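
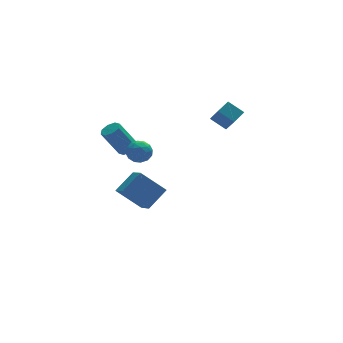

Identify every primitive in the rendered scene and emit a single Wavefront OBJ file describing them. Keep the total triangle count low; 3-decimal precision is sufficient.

v 2.534 1.472 2.29
v 2.574 0.293 3.515
v 1.823 2.093 2.912
v 1.863 0.915 4.136
v 3.257 1.905 2.684
v 3.297 0.727 3.908
v 2.546 2.527 3.305
v 2.586 1.348 4.53
v -2.97 2.968 -2.563
v -1.765 3.516 -1.612
v -2.975 4.409 -3.387
v -1.77 4.957 -2.436
v -1.67 2.263 -3.804
v -0.465 2.811 -2.853
v -1.675 3.704 -4.628
v -0.47 4.252 -3.677
v -3.999 -1.386 3.662
v -3.361 -1.012 3.5
v -3.439 -2.448 3.42
v -2.801 -2.074 3.258
v -3.053 -2.1 3.971
v -3.4 -1.444 4.121
v -3.4 -2.016 2.799
v -3.747 -1.36 2.949
v -2.991 -1.402 2.967
v -2.777 -1.454 3.691
v -4.023 -2.006 3.229
v -3.809 -2.058 3.953
v -3.729 -1.106 3.602
v -3.071 -2.354 3.318
v -3.219 -2.37 3.737
v -2.844 -2.15 3.641
v -3.752 -1.36 3.967
v -3.377 -1.14 3.872
v -3.196 -1.779 4.149
v -3.423 -2.32 3.048
v -3.048 -2.1 2.953
v -3.956 -1.31 3.279
v -3.581 -1.09 3.183
v -3.604 -1.681 2.771
v -3.137 -1.115 3.194
v -2.807 -1.739 3.051
v -3.16 -1.705 2.782
v -3.364 -1.319 2.87
v -3.011 -1.146 3.619
v -2.681 -1.77 3.477
v -2.83 -1.785 3.896
v -3.033 -1.399 3.984
v -2.793 -1.374 3.306
v -4.119 -1.69 3.443
v -3.789 -2.314 3.301
v -3.767 -2.061 2.936
v -3.97 -1.675 3.024
v -3.993 -1.721 3.869
v -3.663 -2.345 3.726
v -3.436 -2.141 4.05
v -3.64 -1.755 4.138
v -4.007 -2.086 3.614
v -2.373 3.787 0.347
v -1.831 3.784 0.667
v -2.804 3.951 2.314
v -3.347 3.953 1.993
v -1.969 4.229 0.541
v -2.942 4.396 2.188
v -2.344 4.414 0.301
v -3.317 4.581 1.947
v -2.736 4.232 0.087
v -3.709 4.399 1.734
v -2.916 3.789 0.026
v -3.889 3.956 1.673
v -2.778 3.344 0.152
v -3.751 3.511 1.799
v -2.403 3.159 0.393
v -3.376 3.326 2.039
v -2.011 3.341 0.606
v -2.984 3.508 2.253
f 2 4 1
f 5 2 1
f 1 4 3
f 3 5 1
f 2 8 4
f 6 2 5
f 6 8 2
f 4 8 3
f 7 5 3
f 3 8 7
f 7 6 5
f 8 6 7
f 10 12 9
f 13 10 9
f 9 12 11
f 11 13 9
f 10 16 12
f 14 10 13
f 14 16 10
f 12 16 11
f 15 13 11
f 11 16 15
f 15 14 13
f 16 14 15
f 17 54 33
f 54 28 57
f 33 57 22
f 54 57 33
f 17 33 29
f 33 22 34
f 29 34 18
f 33 34 29
f 17 29 38
f 29 18 39
f 38 39 24
f 29 39 38
f 17 38 50
f 38 24 53
f 50 53 27
f 38 53 50
f 17 50 54
f 50 27 58
f 54 58 28
f 50 58 54
f 18 34 45
f 34 22 48
f 45 48 26
f 34 48 45
f 22 57 35
f 57 28 56
f 35 56 21
f 57 56 35
f 28 58 55
f 58 27 51
f 55 51 19
f 58 51 55
f 27 53 52
f 53 24 40
f 52 40 23
f 53 40 52
f 24 39 44
f 39 18 41
f 44 41 25
f 39 41 44
f 20 46 32
f 46 26 47
f 32 47 21
f 46 47 32
f 20 32 30
f 32 21 31
f 30 31 19
f 32 31 30
f 20 30 37
f 30 19 36
f 37 36 23
f 30 36 37
f 20 37 42
f 37 23 43
f 42 43 25
f 37 43 42
f 20 42 46
f 42 25 49
f 46 49 26
f 42 49 46
f 21 47 35
f 47 26 48
f 35 48 22
f 47 48 35
f 19 31 55
f 31 21 56
f 55 56 28
f 31 56 55
f 23 36 52
f 36 19 51
f 52 51 27
f 36 51 52
f 25 43 44
f 43 23 40
f 44 40 24
f 43 40 44
f 26 49 45
f 49 25 41
f 45 41 18
f 49 41 45
f 60 59 63
f 60 63 61
f 61 63 64
f 61 64 62
f 63 59 65
f 63 65 64
f 64 65 66
f 64 66 62
f 65 59 67
f 65 67 66
f 66 67 68
f 66 68 62
f 67 59 69
f 67 69 68
f 68 69 70
f 68 70 62
f 69 59 71
f 69 71 70
f 70 71 72
f 70 72 62
f 71 59 73
f 71 73 72
f 72 73 74
f 72 74 62
f 73 59 75
f 73 75 74
f 74 75 76
f 74 76 62
f 75 59 60
f 75 60 76
f 76 60 61
f 76 61 62



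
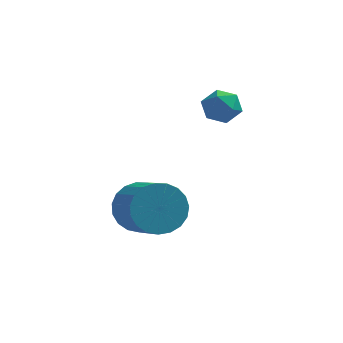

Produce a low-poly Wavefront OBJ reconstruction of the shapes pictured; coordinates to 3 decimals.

v -4.135 -2.767 -2.722
v -3.457 -2.803 -3.483
v -2.707 -3.989 -2.759
v -3.385 -3.953 -1.998
v -3.276 -2.526 -3.217
v -2.526 -3.713 -2.492
v -3.244 -2.291 -2.866
v -2.494 -3.478 -2.141
v -3.366 -2.138 -2.489
v -2.616 -3.325 -1.764
v -3.621 -2.094 -2.153
v -2.871 -3.281 -1.428
v -3.965 -2.166 -1.915
v -3.215 -3.353 -1.191
v -4.338 -2.342 -1.817
v -3.588 -3.529 -1.093
v -4.676 -2.592 -1.876
v -3.926 -3.778 -1.151
v -4.921 -2.871 -2.08
v -4.171 -4.058 -1.356
v -5.029 -3.133 -2.396
v -4.279 -4.32 -1.672
v -4.983 -3.331 -2.768
v -4.233 -4.518 -2.044
v -4.791 -3.431 -3.133
v -4.041 -4.618 -2.408
v -4.485 -3.417 -3.426
v -3.735 -4.604 -2.701
v -4.118 -3.29 -3.597
v -3.368 -4.477 -2.873
v -3.754 -3.073 -3.618
v -3.005 -4.26 -2.893
v -2.093 -0.447 0.994
v -1.376 -0.359 1.183
v -1.984 -1.641 1.137
v -1.267 -1.553 1.326
v -1.806 -1.315 1.784
v -1.873 -0.576 1.696
v -1.487 -1.424 0.624
v -1.554 -0.685 0.536
v -1.001 -0.963 0.955
v -1.199 -0.895 1.671
v -2.161 -1.105 0.649
v -2.359 -1.037 1.365
f 2 1 5
f 2 5 3
f 3 5 6
f 3 6 4
f 5 1 7
f 5 7 6
f 6 7 8
f 6 8 4
f 7 1 9
f 7 9 8
f 8 9 10
f 8 10 4
f 9 1 11
f 9 11 10
f 10 11 12
f 10 12 4
f 11 1 13
f 11 13 12
f 12 13 14
f 12 14 4
f 13 1 15
f 13 15 14
f 14 15 16
f 14 16 4
f 15 1 17
f 15 17 16
f 16 17 18
f 16 18 4
f 17 1 19
f 17 19 18
f 18 19 20
f 18 20 4
f 19 1 21
f 19 21 20
f 20 21 22
f 20 22 4
f 21 1 23
f 21 23 22
f 22 23 24
f 22 24 4
f 23 1 25
f 23 25 24
f 24 25 26
f 24 26 4
f 25 1 27
f 25 27 26
f 26 27 28
f 26 28 4
f 27 1 29
f 27 29 28
f 28 29 30
f 28 30 4
f 29 1 31
f 29 31 30
f 30 31 32
f 30 32 4
f 31 1 2
f 31 2 32
f 32 2 3
f 32 3 4
f 33 44 38
f 33 38 34
f 33 34 40
f 33 40 43
f 33 43 44
f 34 38 42
f 38 44 37
f 44 43 35
f 43 40 39
f 40 34 41
f 36 42 37
f 36 37 35
f 36 35 39
f 36 39 41
f 36 41 42
f 37 42 38
f 35 37 44
f 39 35 43
f 41 39 40
f 42 41 34



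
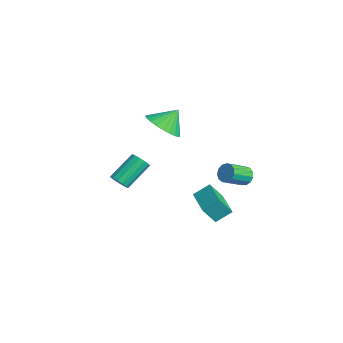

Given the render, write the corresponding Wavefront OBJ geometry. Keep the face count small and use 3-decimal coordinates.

v 0.184 0.184 1.986
v 1.249 0.138 2.079
v 0.136 1.036 2.954
v 1.204 0.449 1.804
v 1.005 0.719 1.556
v 0.68 0.908 1.374
v 0.28 0.987 1.285
v -0.135 0.943 1.303
v -0.501 0.784 1.424
v -0.763 0.534 1.632
v -0.881 0.23 1.893
v -0.837 -0.081 2.169
v -0.637 -0.351 2.416
v -0.312 -0.54 2.598
v 0.088 -0.618 2.687
v 0.503 -0.575 2.67
v 0.869 -0.416 2.548
v 1.131 -0.165 2.34
v 2.347 1.636 -2.859
v 2.27 0.984 -1.914
v 2.441 2.476 -2.271
v 2.364 1.825 -1.327
v 4.116 1.435 -2.853
v 4.039 0.784 -1.909
v 4.21 2.276 -2.266
v 4.133 1.624 -1.321
v 1.632 4.005 -1.671
v 2.147 4.239 -1.5
v 2.442 3.088 -0.818
v 1.928 2.855 -0.989
v 1.925 4.32 -1.267
v 2.22 3.17 -0.584
v 1.61 4.302 -1.162
v 1.905 3.151 -0.479
v 1.302 4.189 -1.219
v 1.597 3.039 -0.536
v 1.099 4.018 -1.419
v 1.394 2.868 -0.736
v 1.066 3.843 -1.7
v 1.361 2.693 -1.017
v 1.212 3.719 -1.971
v 1.507 2.569 -1.288
v 1.492 3.687 -2.148
v 1.787 2.536 -1.465
v 1.817 3.755 -2.173
v 2.112 2.604 -1.49
v 2.083 3.902 -2.039
v 2.378 2.752 -1.356
v 2.206 4.083 -1.788
v 2.501 2.932 -1.105
v 4.204 -3.505 1.248
v 4.706 -3.491 1.444
v 4.279 -2.24 2.448
v 3.776 -2.255 2.252
v 4.702 -3.302 1.206
v 4.275 -2.051 2.21
v 4.539 -3.177 0.981
v 4.112 -1.926 1.986
v 4.27 -3.156 0.841
v 3.843 -1.905 1.846
v 3.98 -3.247 0.83
v 3.553 -1.996 1.834
v 3.76 -3.419 0.952
v 3.333 -2.168 1.956
v 3.682 -3.619 1.167
v 3.255 -2.368 2.172
v 3.769 -3.783 1.408
v 3.342 -2.532 2.413
v 3.994 -3.859 1.599
v 3.567 -2.608 2.603
v 4.286 -3.822 1.677
v 3.859 -2.571 2.682
v 4.551 -3.685 1.62
v 4.124 -2.434 2.624
f 2 1 4
f 2 4 3
f 4 1 5
f 4 5 3
f 5 1 6
f 5 6 3
f 6 1 7
f 6 7 3
f 7 1 8
f 7 8 3
f 8 1 9
f 8 9 3
f 9 1 10
f 9 10 3
f 10 1 11
f 10 11 3
f 11 1 12
f 11 12 3
f 12 1 13
f 12 13 3
f 13 1 14
f 13 14 3
f 14 1 15
f 14 15 3
f 15 1 16
f 15 16 3
f 16 1 17
f 16 17 3
f 17 1 18
f 17 18 3
f 18 1 2
f 18 2 3
f 20 22 19
f 23 20 19
f 19 22 21
f 21 23 19
f 20 26 22
f 24 20 23
f 24 26 20
f 22 26 21
f 25 23 21
f 21 26 25
f 25 24 23
f 26 24 25
f 28 27 31
f 28 31 29
f 29 31 32
f 29 32 30
f 31 27 33
f 31 33 32
f 32 33 34
f 32 34 30
f 33 27 35
f 33 35 34
f 34 35 36
f 34 36 30
f 35 27 37
f 35 37 36
f 36 37 38
f 36 38 30
f 37 27 39
f 37 39 38
f 38 39 40
f 38 40 30
f 39 27 41
f 39 41 40
f 40 41 42
f 40 42 30
f 41 27 43
f 41 43 42
f 42 43 44
f 42 44 30
f 43 27 45
f 43 45 44
f 44 45 46
f 44 46 30
f 45 27 47
f 45 47 46
f 46 47 48
f 46 48 30
f 47 27 49
f 47 49 48
f 48 49 50
f 48 50 30
f 49 27 28
f 49 28 50
f 50 28 29
f 50 29 30
f 52 51 55
f 52 55 53
f 53 55 56
f 53 56 54
f 55 51 57
f 55 57 56
f 56 57 58
f 56 58 54
f 57 51 59
f 57 59 58
f 58 59 60
f 58 60 54
f 59 51 61
f 59 61 60
f 60 61 62
f 60 62 54
f 61 51 63
f 61 63 62
f 62 63 64
f 62 64 54
f 63 51 65
f 63 65 64
f 64 65 66
f 64 66 54
f 65 51 67
f 65 67 66
f 66 67 68
f 66 68 54
f 67 51 69
f 67 69 68
f 68 69 70
f 68 70 54
f 69 51 71
f 69 71 70
f 70 71 72
f 70 72 54
f 71 51 73
f 71 73 72
f 72 73 74
f 72 74 54
f 73 51 52
f 73 52 74
f 74 52 53
f 74 53 54



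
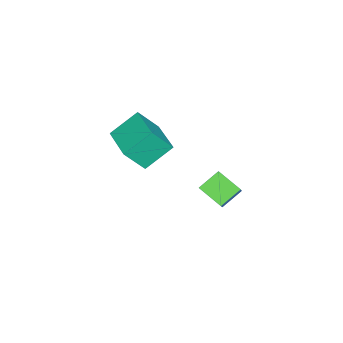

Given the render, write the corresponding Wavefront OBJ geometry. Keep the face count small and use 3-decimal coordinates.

v 2.838 -1.774 0.492
v 3.36 -2.441 1.542
v 1.989 -0.954 1.434
v 2.511 -1.622 2.485
v 4.169 -0.538 0.615
v 4.691 -1.206 1.666
v 3.32 0.281 1.558
v 3.842 -0.386 2.608
v 0.236 0.132 -3.488
v -0.563 0.656 -2.866
v 0.467 1.209 -4.1
v -0.332 1.733 -3.478
v 1.312 0.507 -2.422
v 0.513 1.031 -1.8
v 1.543 1.584 -3.034
v 0.744 2.108 -2.412
f 2 4 1
f 5 2 1
f 1 4 3
f 3 5 1
f 2 8 4
f 6 2 5
f 6 8 2
f 4 8 3
f 7 5 3
f 3 8 7
f 7 6 5
f 8 6 7
f 10 12 9
f 13 10 9
f 9 12 11
f 11 13 9
f 10 16 12
f 14 10 13
f 14 16 10
f 12 16 11
f 15 13 11
f 11 16 15
f 15 14 13
f 16 14 15



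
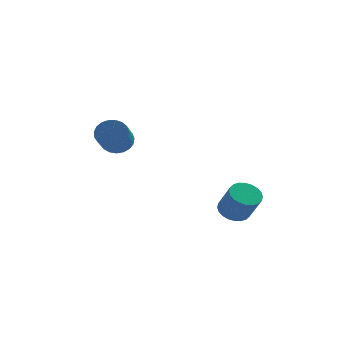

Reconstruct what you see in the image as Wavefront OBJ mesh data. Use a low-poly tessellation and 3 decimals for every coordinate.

v -3.454 2.563 1.24
v -2.922 2.915 1.862
v -3.135 1.329 2.941
v -3.666 0.977 2.32
v -3.256 3.033 1.97
v -3.469 1.447 3.049
v -3.624 3.07 1.952
v -3.837 1.484 3.031
v -3.962 3.019 1.81
v -4.175 1.434 2.89
v -4.213 2.89 1.571
v -4.425 1.304 2.65
v -4.332 2.704 1.274
v -4.545 1.118 2.353
v -4.299 2.493 0.971
v -4.512 0.907 2.051
v -4.12 2.295 0.715
v -4.333 0.709 1.794
v -3.826 2.143 0.55
v -4.039 0.557 1.629
v -3.468 2.063 0.504
v -3.68 0.478 1.583
v -3.107 2.07 0.585
v -3.319 0.485 1.665
v -2.806 2.163 0.78
v -3.018 0.577 1.859
v -2.617 2.324 1.054
v -2.829 0.738 2.134
v -2.573 2.527 1.361
v -2.785 0.941 2.44
v -2.681 2.736 1.646
v -2.893 1.15 2.726
v 2.282 -3.614 -0.985
v 2.852 -4.037 -1.434
v 3.388 -4.79 -0.044
v 2.818 -4.366 0.405
v 3.021 -3.768 -1.354
v 3.557 -4.521 0.037
v 3.077 -3.475 -1.217
v 3.614 -4.228 0.173
v 3.012 -3.204 -1.046
v 3.549 -3.957 0.345
v 2.837 -2.995 -0.865
v 3.373 -3.748 0.526
v 2.576 -2.88 -0.702
v 3.113 -3.633 0.689
v 2.271 -2.877 -0.582
v 2.808 -3.629 0.808
v 1.968 -2.986 -0.524
v 2.504 -3.738 0.866
v 1.712 -3.19 -0.536
v 2.248 -3.943 0.854
v 1.543 -3.459 -0.617
v 2.079 -4.212 0.774
v 1.486 -3.752 -0.753
v 2.023 -4.505 0.637
v 1.551 -4.023 -0.925
v 2.088 -4.776 0.466
v 1.727 -4.232 -1.106
v 2.263 -4.985 0.285
v 1.987 -4.347 -1.269
v 2.524 -5.1 0.122
v 2.292 -4.351 -1.388
v 2.829 -5.103 0.002
v 2.596 -4.242 -1.446
v 3.132 -4.994 -0.056
f 2 1 5
f 2 5 3
f 3 5 6
f 3 6 4
f 5 1 7
f 5 7 6
f 6 7 8
f 6 8 4
f 7 1 9
f 7 9 8
f 8 9 10
f 8 10 4
f 9 1 11
f 9 11 10
f 10 11 12
f 10 12 4
f 11 1 13
f 11 13 12
f 12 13 14
f 12 14 4
f 13 1 15
f 13 15 14
f 14 15 16
f 14 16 4
f 15 1 17
f 15 17 16
f 16 17 18
f 16 18 4
f 17 1 19
f 17 19 18
f 18 19 20
f 18 20 4
f 19 1 21
f 19 21 20
f 20 21 22
f 20 22 4
f 21 1 23
f 21 23 22
f 22 23 24
f 22 24 4
f 23 1 25
f 23 25 24
f 24 25 26
f 24 26 4
f 25 1 27
f 25 27 26
f 26 27 28
f 26 28 4
f 27 1 29
f 27 29 28
f 28 29 30
f 28 30 4
f 29 1 31
f 29 31 30
f 30 31 32
f 30 32 4
f 31 1 2
f 31 2 32
f 32 2 3
f 32 3 4
f 34 33 37
f 34 37 35
f 35 37 38
f 35 38 36
f 37 33 39
f 37 39 38
f 38 39 40
f 38 40 36
f 39 33 41
f 39 41 40
f 40 41 42
f 40 42 36
f 41 33 43
f 41 43 42
f 42 43 44
f 42 44 36
f 43 33 45
f 43 45 44
f 44 45 46
f 44 46 36
f 45 33 47
f 45 47 46
f 46 47 48
f 46 48 36
f 47 33 49
f 47 49 48
f 48 49 50
f 48 50 36
f 49 33 51
f 49 51 50
f 50 51 52
f 50 52 36
f 51 33 53
f 51 53 52
f 52 53 54
f 52 54 36
f 53 33 55
f 53 55 54
f 54 55 56
f 54 56 36
f 55 33 57
f 55 57 56
f 56 57 58
f 56 58 36
f 57 33 59
f 57 59 58
f 58 59 60
f 58 60 36
f 59 33 61
f 59 61 60
f 60 61 62
f 60 62 36
f 61 33 63
f 61 63 62
f 62 63 64
f 62 64 36
f 63 33 65
f 63 65 64
f 64 65 66
f 64 66 36
f 65 33 34
f 65 34 66
f 66 34 35
f 66 35 36



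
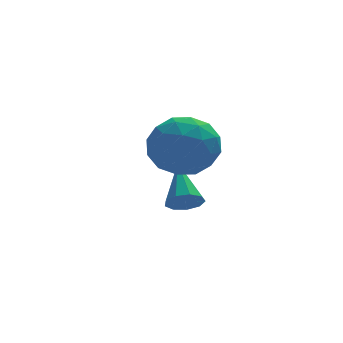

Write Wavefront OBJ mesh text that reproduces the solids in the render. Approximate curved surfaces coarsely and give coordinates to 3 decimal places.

v 3.599 0.344 -4.399
v 4.227 0.298 -4.387
v 3.681 1.736 -3.341
v 4.105 0.553 -4.712
v 3.746 0.71 -4.891
v 3.318 0.696 -4.84
v 3.022 0.518 -4.583
v 2.996 0.258 -4.24
v 3.252 0.039 -3.971
v 3.671 -0.037 -3.903
v 4.056 0.065 -4.067
v 2.005 -1.963 -1.303
v 2.426 -1.28 -0.485
v 3.694 -2.68 -1.575
v 4.115 -1.997 -0.757
v 3.407 -2.854 -0.479
v 2.364 -2.411 -0.311
v 3.756 -1.549 -1.749
v 2.713 -1.106 -1.581
v 3.509 -1.024 -0.76
v 3.293 -1.831 0.024
v 2.827 -2.129 -2.084
v 2.611 -2.936 -1.3
v 2.067 -1.559 -0.87
v 4.053 -2.401 -1.19
v 3.637 -2.905 -1.027
v 3.884 -2.504 -0.546
v 2.03 -2.224 -0.768
v 2.278 -1.822 -0.287
v 2.855 -2.747 -0.284
v 3.842 -2.138 -1.773
v 4.09 -1.736 -1.292
v 2.236 -1.456 -1.514
v 2.483 -1.055 -1.033
v 3.265 -1.213 -1.776
v 2.951 -1.007 -0.551
v 3.944 -1.428 -0.711
v 3.733 -1.164 -1.294
v 3.12 -0.904 -1.195
v 2.825 -1.481 -0.09
v 3.817 -1.902 -0.25
v 3.401 -2.406 -0.087
v 2.788 -2.146 0.012
v 3.461 -1.33 -0.252
v 2.303 -2.058 -1.81
v 3.295 -2.479 -1.97
v 3.332 -1.814 -2.072
v 2.719 -1.554 -1.973
v 2.176 -2.532 -1.349
v 3.169 -2.953 -1.509
v 3 -3.056 -0.865
v 2.387 -2.796 -0.766
v 2.659 -2.63 -1.808
f 2 1 4
f 2 4 3
f 4 1 5
f 4 5 3
f 5 1 6
f 5 6 3
f 6 1 7
f 6 7 3
f 7 1 8
f 7 8 3
f 8 1 9
f 8 9 3
f 9 1 10
f 9 10 3
f 10 1 11
f 10 11 3
f 11 1 2
f 11 2 3
f 12 49 28
f 49 23 52
f 28 52 17
f 49 52 28
f 12 28 24
f 28 17 29
f 24 29 13
f 28 29 24
f 12 24 33
f 24 13 34
f 33 34 19
f 24 34 33
f 12 33 45
f 33 19 48
f 45 48 22
f 33 48 45
f 12 45 49
f 45 22 53
f 49 53 23
f 45 53 49
f 13 29 40
f 29 17 43
f 40 43 21
f 29 43 40
f 17 52 30
f 52 23 51
f 30 51 16
f 52 51 30
f 23 53 50
f 53 22 46
f 50 46 14
f 53 46 50
f 22 48 47
f 48 19 35
f 47 35 18
f 48 35 47
f 19 34 39
f 34 13 36
f 39 36 20
f 34 36 39
f 15 41 27
f 41 21 42
f 27 42 16
f 41 42 27
f 15 27 25
f 27 16 26
f 25 26 14
f 27 26 25
f 15 25 32
f 25 14 31
f 32 31 18
f 25 31 32
f 15 32 37
f 32 18 38
f 37 38 20
f 32 38 37
f 15 37 41
f 37 20 44
f 41 44 21
f 37 44 41
f 16 42 30
f 42 21 43
f 30 43 17
f 42 43 30
f 14 26 50
f 26 16 51
f 50 51 23
f 26 51 50
f 18 31 47
f 31 14 46
f 47 46 22
f 31 46 47
f 20 38 39
f 38 18 35
f 39 35 19
f 38 35 39
f 21 44 40
f 44 20 36
f 40 36 13
f 44 36 40



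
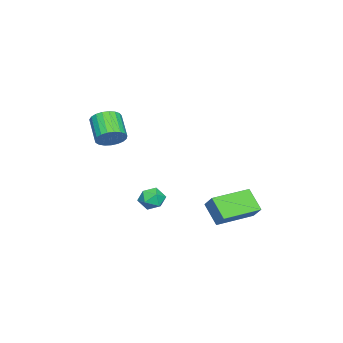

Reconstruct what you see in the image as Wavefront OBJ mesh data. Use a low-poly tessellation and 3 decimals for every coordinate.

v -2.446 -2.631 -1.828
v -2 -2.353 -2.344
v -1.5 -3.047 -1.236
v -1.054 -2.769 -1.752
v -1.424 -2.318 -1.302
v -2.008 -2.061 -1.668
v -1.492 -3.339 -1.912
v -2.076 -3.082 -2.278
v -1.411 -2.79 -2.395
v -1.368 -2.16 -2.019
v -2.132 -3.24 -1.561
v -2.089 -2.61 -1.185
v 0.968 -3.564 3.088
v 1.462 -3.513 3.663
v 0.526 -4.205 4.528
v 0.032 -4.256 3.952
v 1.295 -3.246 3.696
v 0.359 -3.939 4.56
v 1.071 -3.035 3.624
v 0.136 -3.727 4.488
v 0.83 -2.915 3.459
v -0.106 -3.607 4.323
v 0.613 -2.907 3.229
v -0.323 -3.599 4.094
v 0.457 -3.013 2.976
v -0.479 -3.705 3.84
v 0.389 -3.214 2.741
v -0.547 -3.906 3.606
v 0.421 -3.475 2.567
v -0.514 -4.168 3.432
v 0.548 -3.752 2.483
v -0.387 -4.445 3.347
v 0.748 -3.996 2.503
v -0.188 -4.689 3.367
v 0.985 -4.166 2.624
v 0.05 -4.858 3.489
v 1.22 -4.231 2.826
v 0.284 -4.924 3.69
v 1.411 -4.181 3.073
v 0.475 -4.874 3.937
v 1.525 -4.024 3.322
v 0.589 -4.717 4.187
v 1.543 -3.788 3.531
v 0.607 -4.48 4.395
v -2.424 0.342 -3.321
v -2.981 -0.479 -2.32
v -4.096 1.622 -3.203
v -4.654 0.801 -2.202
v -1.946 0.899 -2.598
v -2.504 0.078 -1.597
v -3.619 2.179 -2.48
v -4.176 1.358 -1.479
f 1 12 6
f 1 6 2
f 1 2 8
f 1 8 11
f 1 11 12
f 2 6 10
f 6 12 5
f 12 11 3
f 11 8 7
f 8 2 9
f 4 10 5
f 4 5 3
f 4 3 7
f 4 7 9
f 4 9 10
f 5 10 6
f 3 5 12
f 7 3 11
f 9 7 8
f 10 9 2
f 14 13 17
f 14 17 15
f 15 17 18
f 15 18 16
f 17 13 19
f 17 19 18
f 18 19 20
f 18 20 16
f 19 13 21
f 19 21 20
f 20 21 22
f 20 22 16
f 21 13 23
f 21 23 22
f 22 23 24
f 22 24 16
f 23 13 25
f 23 25 24
f 24 25 26
f 24 26 16
f 25 13 27
f 25 27 26
f 26 27 28
f 26 28 16
f 27 13 29
f 27 29 28
f 28 29 30
f 28 30 16
f 29 13 31
f 29 31 30
f 30 31 32
f 30 32 16
f 31 13 33
f 31 33 32
f 32 33 34
f 32 34 16
f 33 13 35
f 33 35 34
f 34 35 36
f 34 36 16
f 35 13 37
f 35 37 36
f 36 37 38
f 36 38 16
f 37 13 39
f 37 39 38
f 38 39 40
f 38 40 16
f 39 13 41
f 39 41 40
f 40 41 42
f 40 42 16
f 41 13 43
f 41 43 42
f 42 43 44
f 42 44 16
f 43 13 14
f 43 14 44
f 44 14 15
f 44 15 16
f 46 48 45
f 49 46 45
f 45 48 47
f 47 49 45
f 46 52 48
f 50 46 49
f 50 52 46
f 48 52 47
f 51 49 47
f 47 52 51
f 51 50 49
f 52 50 51



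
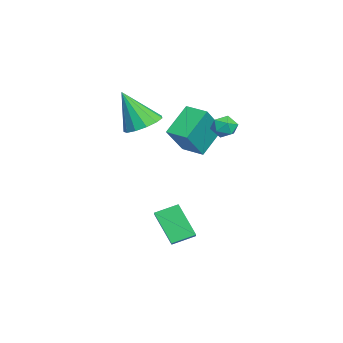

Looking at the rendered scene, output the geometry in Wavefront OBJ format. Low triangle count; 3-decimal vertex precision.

v -2.103 2.525 2.013
v -1.71 2.649 1.467
v -1.35 1.811 2.393
v -0.957 1.935 1.847
v -1.047 2.419 2.321
v -1.512 2.861 2.086
v -1.548 1.599 1.774
v -2.013 2.041 1.539
v -1.367 2.077 1.32
v -1.057 2.584 1.658
v -2.003 1.876 2.202
v -1.693 2.383 2.54
v 1.451 0.201 -4.167
v 0.732 -0.637 -2.683
v 1.118 1.23 -3.747
v 0.399 0.391 -2.263
v 2.501 0.309 -3.597
v 1.782 -0.53 -2.113
v 2.168 1.337 -3.177
v 1.449 0.499 -1.693
v -2.143 -0.433 1.265
v -3.273 0.365 2.492
v -3.332 0.186 -0.233
v -4.463 0.984 0.995
v -1.517 0.576 1.185
v -2.648 1.374 2.413
v -2.707 1.195 -0.312
v -3.837 1.993 0.915
v -3.071 -1.581 1.356
v -2.381 -2.239 1.054
v -3.169 -2.579 3.304
v -2.1 -1.811 1.288
v -2.127 -1.309 1.544
v -2.453 -0.894 1.74
v -2.976 -0.697 1.814
v -3.529 -0.781 1.743
v -3.936 -1.119 1.55
v -4.068 -1.603 1.295
v -3.884 -2.081 1.059
v -3.442 -2.4 0.918
v -2.881 -2.459 0.916
f 1 12 6
f 1 6 2
f 1 2 8
f 1 8 11
f 1 11 12
f 2 6 10
f 6 12 5
f 12 11 3
f 11 8 7
f 8 2 9
f 4 10 5
f 4 5 3
f 4 3 7
f 4 7 9
f 4 9 10
f 5 10 6
f 3 5 12
f 7 3 11
f 9 7 8
f 10 9 2
f 14 16 13
f 17 14 13
f 13 16 15
f 15 17 13
f 14 20 16
f 18 14 17
f 18 20 14
f 16 20 15
f 19 17 15
f 15 20 19
f 19 18 17
f 20 18 19
f 22 24 21
f 25 22 21
f 21 24 23
f 23 25 21
f 22 28 24
f 26 22 25
f 26 28 22
f 24 28 23
f 27 25 23
f 23 28 27
f 27 26 25
f 28 26 27
f 30 29 32
f 30 32 31
f 32 29 33
f 32 33 31
f 33 29 34
f 33 34 31
f 34 29 35
f 34 35 31
f 35 29 36
f 35 36 31
f 36 29 37
f 36 37 31
f 37 29 38
f 37 38 31
f 38 29 39
f 38 39 31
f 39 29 40
f 39 40 31
f 40 29 41
f 40 41 31
f 41 29 30
f 41 30 31



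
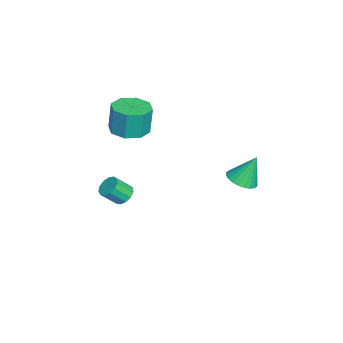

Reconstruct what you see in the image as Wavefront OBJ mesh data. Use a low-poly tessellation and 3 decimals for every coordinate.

v 1.569 3.478 0.459
v 2.424 3.685 0.47
v 1.371 4.202 2.061
v 2.289 3.966 0.326
v 2.044 4.173 0.203
v 1.727 4.274 0.118
v 1.385 4.253 0.085
v 1.072 4.115 0.109
v 0.834 3.879 0.187
v 0.708 3.583 0.305
v 0.713 3.27 0.447
v 0.849 2.989 0.591
v 1.093 2.783 0.714
v 1.411 2.682 0.799
v 1.752 2.702 0.832
v 2.065 2.841 0.808
v 2.303 3.076 0.731
v 2.429 3.373 0.612
v -0.296 -2.491 2.449
v 0.413 -3.313 2.547
v 0.346 -3.171 4.229
v -0.364 -2.349 4.131
v 0.79 -2.571 2.499
v 0.722 -2.428 4.181
v 0.53 -1.781 2.422
v 0.463 -1.639 4.104
v -0.213 -1.408 2.36
v -0.28 -1.265 4.043
v -1.006 -1.669 2.351
v -1.073 -1.527 4.033
v -1.382 -2.412 2.399
v -1.45 -2.269 4.081
v -1.123 -3.201 2.476
v -1.19 -3.059 4.158
v -0.38 -3.575 2.537
v -0.447 -3.432 4.22
v -1.653 -3.031 -3.805
v -0.997 -2.825 -3.861
v -0.671 -3.623 -2.97
v -1.327 -3.829 -2.915
v -1.162 -2.595 -3.595
v -0.835 -3.393 -2.704
v -1.482 -2.503 -3.395
v -1.156 -3.302 -2.504
v -1.857 -2.579 -3.325
v -1.531 -3.377 -2.435
v -2.167 -2.798 -3.408
v -1.841 -3.597 -2.518
v -2.314 -3.091 -3.617
v -1.988 -3.89 -2.727
v -2.251 -3.365 -3.886
v -1.925 -4.164 -2.995
v -1.998 -3.533 -4.129
v -1.672 -4.331 -3.238
v -1.636 -3.541 -4.269
v -1.309 -4.34 -3.379
v -1.279 -3.387 -4.262
v -0.952 -4.186 -3.372
v -1.041 -3.12 -4.11
v -0.714 -3.919 -3.219
f 2 1 4
f 2 4 3
f 4 1 5
f 4 5 3
f 5 1 6
f 5 6 3
f 6 1 7
f 6 7 3
f 7 1 8
f 7 8 3
f 8 1 9
f 8 9 3
f 9 1 10
f 9 10 3
f 10 1 11
f 10 11 3
f 11 1 12
f 11 12 3
f 12 1 13
f 12 13 3
f 13 1 14
f 13 14 3
f 14 1 15
f 14 15 3
f 15 1 16
f 15 16 3
f 16 1 17
f 16 17 3
f 17 1 18
f 17 18 3
f 18 1 2
f 18 2 3
f 20 19 23
f 20 23 21
f 21 23 24
f 21 24 22
f 23 19 25
f 23 25 24
f 24 25 26
f 24 26 22
f 25 19 27
f 25 27 26
f 26 27 28
f 26 28 22
f 27 19 29
f 27 29 28
f 28 29 30
f 28 30 22
f 29 19 31
f 29 31 30
f 30 31 32
f 30 32 22
f 31 19 33
f 31 33 32
f 32 33 34
f 32 34 22
f 33 19 35
f 33 35 34
f 34 35 36
f 34 36 22
f 35 19 20
f 35 20 36
f 36 20 21
f 36 21 22
f 38 37 41
f 38 41 39
f 39 41 42
f 39 42 40
f 41 37 43
f 41 43 42
f 42 43 44
f 42 44 40
f 43 37 45
f 43 45 44
f 44 45 46
f 44 46 40
f 45 37 47
f 45 47 46
f 46 47 48
f 46 48 40
f 47 37 49
f 47 49 48
f 48 49 50
f 48 50 40
f 49 37 51
f 49 51 50
f 50 51 52
f 50 52 40
f 51 37 53
f 51 53 52
f 52 53 54
f 52 54 40
f 53 37 55
f 53 55 54
f 54 55 56
f 54 56 40
f 55 37 57
f 55 57 56
f 56 57 58
f 56 58 40
f 57 37 59
f 57 59 58
f 58 59 60
f 58 60 40
f 59 37 38
f 59 38 60
f 60 38 39
f 60 39 40



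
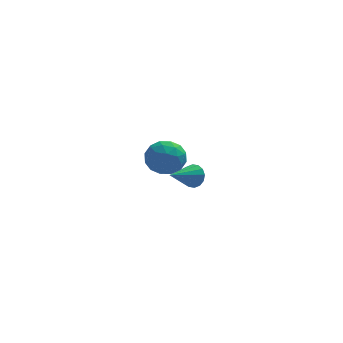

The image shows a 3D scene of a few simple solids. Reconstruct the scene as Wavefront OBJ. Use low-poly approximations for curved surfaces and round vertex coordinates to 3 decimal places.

v -4.313 -3.138 2.14
v -3.568 -2.758 1.889
v -3.932 -4.322 1.471
v -3.187 -3.942 1.22
v -3.317 -4.136 2.061
v -3.552 -3.405 2.475
v -3.948 -3.675 0.885
v -4.183 -2.944 1.299
v -3.343 -3.089 1.114
v -2.953 -3.374 1.841
v -4.547 -3.706 1.519
v -4.157 -3.991 2.246
v -3.974 -2.844 2.073
v -3.526 -4.236 1.287
v -3.602 -4.35 1.781
v -3.165 -4.127 1.634
v -3.964 -3.224 2.417
v -3.527 -3.001 2.27
v -3.379 -3.811 2.371
v -3.973 -4.079 1.09
v -3.536 -3.856 0.943
v -4.335 -2.953 1.726
v -3.898 -2.73 1.579
v -4.121 -3.269 0.989
v -3.404 -2.815 1.47
v -3.18 -3.511 1.077
v -3.627 -3.355 0.88
v -3.766 -2.925 1.123
v -3.175 -2.983 1.897
v -2.951 -3.679 1.504
v -3.027 -3.793 1.999
v -3.165 -3.363 2.242
v -3.042 -3.178 1.442
v -4.549 -3.401 1.856
v -4.325 -4.097 1.463
v -4.335 -3.717 1.118
v -4.473 -3.287 1.361
v -4.32 -3.569 2.283
v -4.096 -4.265 1.89
v -3.734 -4.155 2.237
v -3.873 -3.725 2.48
v -4.458 -3.902 1.918
v -2.324 1.912 -2.681
v -1.94 1.805 -2.205
v -3.376 0.988 -2.039
v -2.112 2.062 -2.118
v -2.34 2.278 -2.181
v -2.564 2.396 -2.378
v -2.724 2.385 -2.657
v -2.776 2.246 -2.941
v -2.707 2.018 -3.156
v -2.535 1.761 -3.244
v -2.307 1.545 -3.181
v -2.083 1.427 -2.983
v -1.924 1.438 -2.705
v -1.871 1.577 -2.42
f 1 38 17
f 38 12 41
f 17 41 6
f 38 41 17
f 1 17 13
f 17 6 18
f 13 18 2
f 17 18 13
f 1 13 22
f 13 2 23
f 22 23 8
f 13 23 22
f 1 22 34
f 22 8 37
f 34 37 11
f 22 37 34
f 1 34 38
f 34 11 42
f 38 42 12
f 34 42 38
f 2 18 29
f 18 6 32
f 29 32 10
f 18 32 29
f 6 41 19
f 41 12 40
f 19 40 5
f 41 40 19
f 12 42 39
f 42 11 35
f 39 35 3
f 42 35 39
f 11 37 36
f 37 8 24
f 36 24 7
f 37 24 36
f 8 23 28
f 23 2 25
f 28 25 9
f 23 25 28
f 4 30 16
f 30 10 31
f 16 31 5
f 30 31 16
f 4 16 14
f 16 5 15
f 14 15 3
f 16 15 14
f 4 14 21
f 14 3 20
f 21 20 7
f 14 20 21
f 4 21 26
f 21 7 27
f 26 27 9
f 21 27 26
f 4 26 30
f 26 9 33
f 30 33 10
f 26 33 30
f 5 31 19
f 31 10 32
f 19 32 6
f 31 32 19
f 3 15 39
f 15 5 40
f 39 40 12
f 15 40 39
f 7 20 36
f 20 3 35
f 36 35 11
f 20 35 36
f 9 27 28
f 27 7 24
f 28 24 8
f 27 24 28
f 10 33 29
f 33 9 25
f 29 25 2
f 33 25 29
f 44 43 46
f 44 46 45
f 46 43 47
f 46 47 45
f 47 43 48
f 47 48 45
f 48 43 49
f 48 49 45
f 49 43 50
f 49 50 45
f 50 43 51
f 50 51 45
f 51 43 52
f 51 52 45
f 52 43 53
f 52 53 45
f 53 43 54
f 53 54 45
f 54 43 55
f 54 55 45
f 55 43 56
f 55 56 45
f 56 43 44
f 56 44 45



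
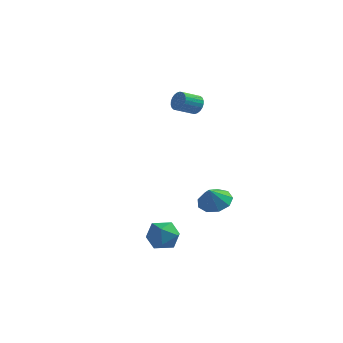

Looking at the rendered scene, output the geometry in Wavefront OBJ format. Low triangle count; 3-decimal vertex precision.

v 0.046 3.119 1.847
v 0.334 3.159 2.302
v -0.197 2.402 2.707
v -0.486 2.361 2.253
v 0.176 3.292 2.342
v -0.355 2.535 2.747
v -0.003 3.398 2.307
v -0.534 2.641 2.712
v -0.174 3.462 2.201
v -0.705 2.705 2.607
v -0.311 3.474 2.042
v -0.843 2.716 2.448
v -0.395 3.431 1.854
v -0.926 2.674 2.259
v -0.411 3.341 1.664
v -0.942 2.584 2.07
v -0.358 3.217 1.502
v -0.889 2.46 1.908
v -0.243 3.078 1.393
v -0.774 2.321 1.798
v -0.085 2.945 1.353
v -0.616 2.188 1.758
v 0.094 2.839 1.388
v -0.437 2.082 1.793
v 0.265 2.775 1.493
v -0.266 2.018 1.899
v 0.403 2.764 1.652
v -0.129 2.006 2.058
v 0.486 2.806 1.841
v -0.045 2.049 2.246
v 0.502 2.896 2.03
v -0.029 2.139 2.436
v 0.449 3.02 2.192
v -0.082 2.263 2.598
v 1.576 -2.701 -2.809
v 2.079 -3.148 -3.296
v 0.561 -2.912 -3.664
v 1.064 -3.359 -4.151
v 0.838 -3.652 -3.407
v 1.466 -3.521 -2.879
v 1.174 -2.539 -4.081
v 1.802 -2.408 -3.553
v 1.831 -3.047 -4.083
v 1.623 -3.735 -3.666
v 1.017 -2.325 -3.294
v 0.809 -3.013 -2.877
v 1.297 2.404 -3.605
v 2.093 2.186 -3.694
v 1.243 1.856 -2.735
v 2.056 2.666 -3.393
v 1.663 3.024 -3.191
v 1.1 3.092 -3.183
v 0.628 2.838 -3.373
v 0.47 2.382 -3.671
v 0.698 1.936 -3.938
v 1.207 1.709 -4.049
v 1.758 1.808 -3.953
f 2 1 5
f 2 5 3
f 3 5 6
f 3 6 4
f 5 1 7
f 5 7 6
f 6 7 8
f 6 8 4
f 7 1 9
f 7 9 8
f 8 9 10
f 8 10 4
f 9 1 11
f 9 11 10
f 10 11 12
f 10 12 4
f 11 1 13
f 11 13 12
f 12 13 14
f 12 14 4
f 13 1 15
f 13 15 14
f 14 15 16
f 14 16 4
f 15 1 17
f 15 17 16
f 16 17 18
f 16 18 4
f 17 1 19
f 17 19 18
f 18 19 20
f 18 20 4
f 19 1 21
f 19 21 20
f 20 21 22
f 20 22 4
f 21 1 23
f 21 23 22
f 22 23 24
f 22 24 4
f 23 1 25
f 23 25 24
f 24 25 26
f 24 26 4
f 25 1 27
f 25 27 26
f 26 27 28
f 26 28 4
f 27 1 29
f 27 29 28
f 28 29 30
f 28 30 4
f 29 1 31
f 29 31 30
f 30 31 32
f 30 32 4
f 31 1 33
f 31 33 32
f 32 33 34
f 32 34 4
f 33 1 2
f 33 2 34
f 34 2 3
f 34 3 4
f 35 46 40
f 35 40 36
f 35 36 42
f 35 42 45
f 35 45 46
f 36 40 44
f 40 46 39
f 46 45 37
f 45 42 41
f 42 36 43
f 38 44 39
f 38 39 37
f 38 37 41
f 38 41 43
f 38 43 44
f 39 44 40
f 37 39 46
f 41 37 45
f 43 41 42
f 44 43 36
f 48 47 50
f 48 50 49
f 50 47 51
f 50 51 49
f 51 47 52
f 51 52 49
f 52 47 53
f 52 53 49
f 53 47 54
f 53 54 49
f 54 47 55
f 54 55 49
f 55 47 56
f 55 56 49
f 56 47 57
f 56 57 49
f 57 47 48
f 57 48 49



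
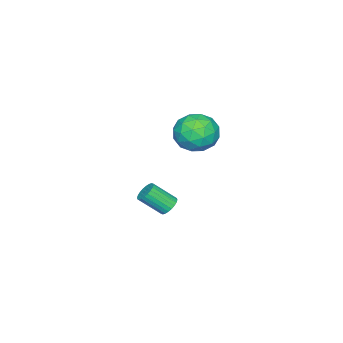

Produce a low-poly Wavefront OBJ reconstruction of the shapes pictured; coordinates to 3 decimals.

v -0.786 -1.631 -2.208
v -0.384 -1.255 -2.027
v 0.109 -2.252 -1.05
v -0.294 -2.629 -1.232
v -0.556 -1.205 -1.889
v -0.064 -2.202 -0.913
v -0.764 -1.22 -1.8
v -0.271 -2.217 -0.823
v -0.975 -1.298 -1.773
v -0.482 -2.295 -0.796
v -1.157 -1.426 -1.812
v -0.664 -2.424 -0.835
v -1.283 -1.586 -1.911
v -0.79 -2.583 -0.935
v -1.333 -1.753 -2.056
v -0.84 -2.75 -1.08
v -1.3 -1.901 -2.224
v -0.807 -2.898 -1.248
v -1.189 -2.008 -2.39
v -0.696 -3.005 -1.413
v -1.016 -2.058 -2.527
v -0.524 -3.055 -1.551
v -0.809 -2.043 -2.617
v -0.316 -3.04 -1.64
v -0.598 -1.965 -2.644
v -0.105 -2.962 -1.667
v -0.416 -1.836 -2.605
v 0.077 -2.834 -1.628
v -0.29 -1.677 -2.505
v 0.203 -2.674 -1.529
v -0.24 -1.51 -2.36
v 0.253 -2.507 -1.384
v -0.273 -1.362 -2.192
v 0.22 -2.359 -1.216
v -0.543 0.74 4.655
v -0.058 1.388 3.858
v 0.418 -0.708 4.062
v 0.903 -0.06 3.265
v 1.155 0.103 4.36
v 0.561 0.998 4.727
v -0.201 -0.318 3.193
v -0.795 0.577 3.56
v 0.153 0.734 2.955
v 0.991 0.994 3.676
v -0.631 -0.314 4.244
v 0.207 -0.054 4.965
v -0.385 1.192 4.309
v 0.745 -0.512 3.611
v 0.893 -0.416 4.255
v 1.178 -0.035 3.786
v -0.021 0.962 4.819
v 0.264 1.343 4.351
v 0.977 0.588 4.646
v 0.096 -0.663 3.569
v 0.381 -0.282 3.101
v -0.818 0.715 4.134
v -0.533 1.096 3.665
v -0.617 0.092 3.274
v 0.024 1.188 3.309
v 0.589 0.336 2.96
v -0.06 0.185 2.919
v -0.409 0.711 3.134
v 0.516 1.341 3.733
v 1.081 0.489 3.384
v 1.23 0.585 4.028
v 0.88 1.112 4.243
v 0.641 0.956 3.202
v -0.721 0.191 4.536
v -0.156 -0.661 4.187
v -0.52 -0.432 3.677
v -0.87 0.095 3.892
v -0.229 0.344 4.96
v 0.336 -0.508 4.611
v 0.769 -0.031 4.786
v 0.42 0.495 5.001
v -0.281 -0.276 4.718
f 2 1 5
f 2 5 3
f 3 5 6
f 3 6 4
f 5 1 7
f 5 7 6
f 6 7 8
f 6 8 4
f 7 1 9
f 7 9 8
f 8 9 10
f 8 10 4
f 9 1 11
f 9 11 10
f 10 11 12
f 10 12 4
f 11 1 13
f 11 13 12
f 12 13 14
f 12 14 4
f 13 1 15
f 13 15 14
f 14 15 16
f 14 16 4
f 15 1 17
f 15 17 16
f 16 17 18
f 16 18 4
f 17 1 19
f 17 19 18
f 18 19 20
f 18 20 4
f 19 1 21
f 19 21 20
f 20 21 22
f 20 22 4
f 21 1 23
f 21 23 22
f 22 23 24
f 22 24 4
f 23 1 25
f 23 25 24
f 24 25 26
f 24 26 4
f 25 1 27
f 25 27 26
f 26 27 28
f 26 28 4
f 27 1 29
f 27 29 28
f 28 29 30
f 28 30 4
f 29 1 31
f 29 31 30
f 30 31 32
f 30 32 4
f 31 1 33
f 31 33 32
f 32 33 34
f 32 34 4
f 33 1 2
f 33 2 34
f 34 2 3
f 34 3 4
f 35 72 51
f 72 46 75
f 51 75 40
f 72 75 51
f 35 51 47
f 51 40 52
f 47 52 36
f 51 52 47
f 35 47 56
f 47 36 57
f 56 57 42
f 47 57 56
f 35 56 68
f 56 42 71
f 68 71 45
f 56 71 68
f 35 68 72
f 68 45 76
f 72 76 46
f 68 76 72
f 36 52 63
f 52 40 66
f 63 66 44
f 52 66 63
f 40 75 53
f 75 46 74
f 53 74 39
f 75 74 53
f 46 76 73
f 76 45 69
f 73 69 37
f 76 69 73
f 45 71 70
f 71 42 58
f 70 58 41
f 71 58 70
f 42 57 62
f 57 36 59
f 62 59 43
f 57 59 62
f 38 64 50
f 64 44 65
f 50 65 39
f 64 65 50
f 38 50 48
f 50 39 49
f 48 49 37
f 50 49 48
f 38 48 55
f 48 37 54
f 55 54 41
f 48 54 55
f 38 55 60
f 55 41 61
f 60 61 43
f 55 61 60
f 38 60 64
f 60 43 67
f 64 67 44
f 60 67 64
f 39 65 53
f 65 44 66
f 53 66 40
f 65 66 53
f 37 49 73
f 49 39 74
f 73 74 46
f 49 74 73
f 41 54 70
f 54 37 69
f 70 69 45
f 54 69 70
f 43 61 62
f 61 41 58
f 62 58 42
f 61 58 62
f 44 67 63
f 67 43 59
f 63 59 36
f 67 59 63



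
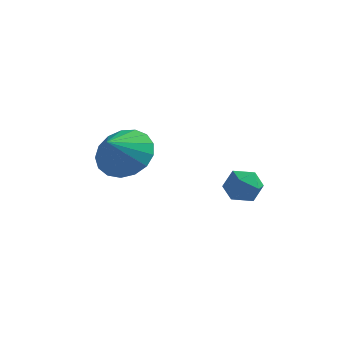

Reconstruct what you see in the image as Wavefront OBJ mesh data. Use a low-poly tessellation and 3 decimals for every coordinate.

v -3.105 -2.978 2.602
v -2.114 -3.363 2.364
v -3.275 -3.982 3.518
v -2.027 -3.024 2.751
v -2.187 -2.675 3.103
v -2.557 -2.395 3.341
v -3.053 -2.249 3.41
v -3.561 -2.27 3.293
v -3.965 -2.453 3.018
v -4.172 -2.757 2.647
v -4.134 -3.111 2.266
v -3.861 -3.435 1.962
v -3.414 -3.654 1.804
v -2.897 -3.719 1.829
v -2.428 -3.614 2.031
v 0.053 -1.649 1.247
v 0.65 -1.427 0.839
v 0.77 -2.413 1.881
v 1.367 -2.191 1.473
v 1.045 -1.712 1.963
v 0.601 -1.24 1.571
v 0.819 -2.6 1.149
v 0.375 -2.128 0.757
v 1.123 -2.015 0.778
v 1.263 -1.466 1.281
v 0.157 -2.374 1.439
v 0.297 -1.825 1.942
f 2 1 4
f 2 4 3
f 4 1 5
f 4 5 3
f 5 1 6
f 5 6 3
f 6 1 7
f 6 7 3
f 7 1 8
f 7 8 3
f 8 1 9
f 8 9 3
f 9 1 10
f 9 10 3
f 10 1 11
f 10 11 3
f 11 1 12
f 11 12 3
f 12 1 13
f 12 13 3
f 13 1 14
f 13 14 3
f 14 1 15
f 14 15 3
f 15 1 2
f 15 2 3
f 16 27 21
f 16 21 17
f 16 17 23
f 16 23 26
f 16 26 27
f 17 21 25
f 21 27 20
f 27 26 18
f 26 23 22
f 23 17 24
f 19 25 20
f 19 20 18
f 19 18 22
f 19 22 24
f 19 24 25
f 20 25 21
f 18 20 27
f 22 18 26
f 24 22 23
f 25 24 17



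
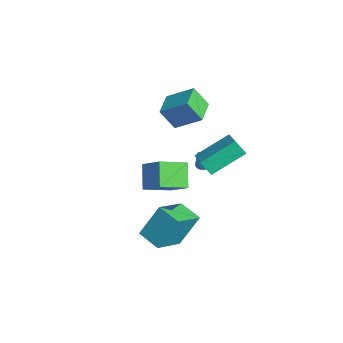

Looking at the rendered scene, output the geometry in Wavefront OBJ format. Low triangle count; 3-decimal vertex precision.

v 1.414 1.256 -0.517
v 2.713 1.064 -0.004
v 1.287 3.16 0.517
v 2.586 2.968 1.03
v 1.794 1.712 -1.31
v 3.093 1.52 -0.797
v 1.667 3.616 -0.276
v 2.966 3.424 0.237
v -0.593 0.673 -2.692
v -0.49 -0.889 -2.082
v 0.653 1.165 -1.646
v 0.757 -0.398 -1.036
v 0.463 0.318 -3.784
v 0.567 -1.245 -3.174
v 1.71 0.809 -2.738
v 1.813 -0.753 -2.128
v -1.978 3.114 -4.289
v -1.533 3.396 -4.23
v -1.862 2.686 -3.131
v -1.7 3.546 -4.157
v -1.922 3.61 -4.111
v -2.156 3.576 -4.1
v -2.354 3.451 -4.127
v -2.477 3.259 -4.185
v -2.502 3.038 -4.264
v -2.423 2.832 -4.348
v -2.256 2.682 -4.42
v -2.034 2.618 -4.467
v -1.801 2.652 -4.478
v -1.603 2.777 -4.451
v -1.479 2.969 -4.393
v -1.454 3.19 -4.314
v -3.65 1.571 0.355
v -2.783 2.771 1.326
v -3.28 2.275 -0.846
v -2.413 3.475 0.125
v -2.367 0.725 0.255
v -1.5 1.925 1.226
v -1.997 1.429 -0.946
v -1.13 2.629 0.025
v 3.735 -2.53 -3.697
v 3.703 -1.454 -1.976
v 2.76 -1.019 -4.66
v 2.728 0.057 -2.939
v 4.912 -1.977 -4.021
v 4.88 -0.901 -2.3
v 3.937 -0.466 -4.984
v 3.905 0.61 -3.263
f 2 4 1
f 5 2 1
f 1 4 3
f 3 5 1
f 2 8 4
f 6 2 5
f 6 8 2
f 4 8 3
f 7 5 3
f 3 8 7
f 7 6 5
f 8 6 7
f 10 12 9
f 13 10 9
f 9 12 11
f 11 13 9
f 10 16 12
f 14 10 13
f 14 16 10
f 12 16 11
f 15 13 11
f 11 16 15
f 15 14 13
f 16 14 15
f 18 17 20
f 18 20 19
f 20 17 21
f 20 21 19
f 21 17 22
f 21 22 19
f 22 17 23
f 22 23 19
f 23 17 24
f 23 24 19
f 24 17 25
f 24 25 19
f 25 17 26
f 25 26 19
f 26 17 27
f 26 27 19
f 27 17 28
f 27 28 19
f 28 17 29
f 28 29 19
f 29 17 30
f 29 30 19
f 30 17 31
f 30 31 19
f 31 17 32
f 31 32 19
f 32 17 18
f 32 18 19
f 34 36 33
f 37 34 33
f 33 36 35
f 35 37 33
f 34 40 36
f 38 34 37
f 38 40 34
f 36 40 35
f 39 37 35
f 35 40 39
f 39 38 37
f 40 38 39
f 42 44 41
f 45 42 41
f 41 44 43
f 43 45 41
f 42 48 44
f 46 42 45
f 46 48 42
f 44 48 43
f 47 45 43
f 43 48 47
f 47 46 45
f 48 46 47



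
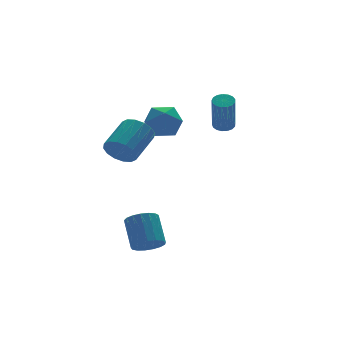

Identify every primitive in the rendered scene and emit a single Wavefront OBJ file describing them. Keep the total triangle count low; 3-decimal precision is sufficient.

v -3.434 -0.77 1.652
v -2.927 -0.907 0.933
v -1.479 -0.047 1.79
v -1.986 0.09 2.508
v -3.128 -0.499 0.861
v -1.68 0.362 1.718
v -3.41 -0.163 1.001
v -1.962 0.698 1.858
v -3.699 0.01 1.316
v -2.251 0.871 2.173
v -3.917 -0.026 1.72
v -2.469 0.835 2.577
v -4.005 -0.262 2.106
v -2.557 0.599 2.963
v -3.941 -0.633 2.37
v -2.493 0.227 3.227
v -3.74 -1.042 2.442
v -2.292 -0.181 3.299
v -3.458 -1.378 2.302
v -2.01 -0.517 3.159
v -3.169 -1.551 1.987
v -1.721 -0.69 2.844
v -2.951 -1.515 1.583
v -1.503 -0.654 2.44
v -2.863 -1.279 1.197
v -1.415 -0.418 2.054
v -3.473 -3.524 -3.35
v -2.772 -3.9 -3.15
v -2.466 -2.692 -1.95
v -3.167 -2.316 -2.15
v -2.666 -3.647 -3.431
v -2.361 -2.439 -2.232
v -2.745 -3.366 -3.694
v -2.44 -2.158 -2.494
v -2.991 -3.122 -3.878
v -2.686 -1.914 -2.678
v -3.347 -2.969 -3.941
v -3.042 -1.761 -2.741
v -3.732 -2.944 -3.868
v -3.427 -1.736 -2.668
v -4.058 -3.051 -3.677
v -3.752 -1.843 -2.477
v -4.249 -3.267 -3.411
v -3.943 -2.059 -2.211
v -4.263 -3.542 -3.131
v -3.957 -2.334 -1.931
v -4.095 -3.812 -2.901
v -3.79 -2.604 -1.701
v -3.785 -4.017 -2.774
v -3.48 -2.809 -1.574
v -3.404 -4.109 -2.779
v -3.098 -2.9 -1.579
v -3.038 -4.066 -2.915
v -2.732 -2.858 -1.715
v 2.799 0.16 1.855
v 3.238 0.452 2.073
v 2.759 -0.288 4.023
v 2.321 -0.58 3.805
v 3.029 0.626 2.088
v 2.55 -0.113 4.038
v 2.767 0.694 2.05
v 2.288 -0.045 4
v 2.513 0.64 1.966
v 2.034 -0.1 3.917
v 2.325 0.475 1.858
v 1.846 -0.264 3.808
v 2.245 0.238 1.748
v 1.766 -0.501 3.699
v 2.292 -0.017 1.663
v 1.813 -0.756 3.614
v 2.456 -0.231 1.622
v 1.977 -0.97 3.573
v 2.698 -0.356 1.634
v 2.219 -1.095 3.585
v 2.964 -0.363 1.697
v 2.485 -1.102 3.647
v 3.191 -0.25 1.796
v 2.712 -0.989 3.746
v 3.329 -0.043 1.908
v 2.851 -0.782 3.858
v 3.346 0.21 2.008
v 2.867 -0.529 3.958
v 0.434 2.074 1.308
v 1.195 1.603 1.936
v -0.835 1.377 2.324
v -0.074 0.906 2.952
v -0.194 1.993 2.96
v 0.591 2.424 2.332
v -0.231 0.556 1.928
v 0.554 0.987 1.3
v 0.784 0.665 2.319
v 0.807 1.553 2.957
v -0.447 1.427 1.303
v -0.424 2.315 1.941
f 2 1 5
f 2 5 3
f 3 5 6
f 3 6 4
f 5 1 7
f 5 7 6
f 6 7 8
f 6 8 4
f 7 1 9
f 7 9 8
f 8 9 10
f 8 10 4
f 9 1 11
f 9 11 10
f 10 11 12
f 10 12 4
f 11 1 13
f 11 13 12
f 12 13 14
f 12 14 4
f 13 1 15
f 13 15 14
f 14 15 16
f 14 16 4
f 15 1 17
f 15 17 16
f 16 17 18
f 16 18 4
f 17 1 19
f 17 19 18
f 18 19 20
f 18 20 4
f 19 1 21
f 19 21 20
f 20 21 22
f 20 22 4
f 21 1 23
f 21 23 22
f 22 23 24
f 22 24 4
f 23 1 25
f 23 25 24
f 24 25 26
f 24 26 4
f 25 1 2
f 25 2 26
f 26 2 3
f 26 3 4
f 28 27 31
f 28 31 29
f 29 31 32
f 29 32 30
f 31 27 33
f 31 33 32
f 32 33 34
f 32 34 30
f 33 27 35
f 33 35 34
f 34 35 36
f 34 36 30
f 35 27 37
f 35 37 36
f 36 37 38
f 36 38 30
f 37 27 39
f 37 39 38
f 38 39 40
f 38 40 30
f 39 27 41
f 39 41 40
f 40 41 42
f 40 42 30
f 41 27 43
f 41 43 42
f 42 43 44
f 42 44 30
f 43 27 45
f 43 45 44
f 44 45 46
f 44 46 30
f 45 27 47
f 45 47 46
f 46 47 48
f 46 48 30
f 47 27 49
f 47 49 48
f 48 49 50
f 48 50 30
f 49 27 51
f 49 51 50
f 50 51 52
f 50 52 30
f 51 27 53
f 51 53 52
f 52 53 54
f 52 54 30
f 53 27 28
f 53 28 54
f 54 28 29
f 54 29 30
f 56 55 59
f 56 59 57
f 57 59 60
f 57 60 58
f 59 55 61
f 59 61 60
f 60 61 62
f 60 62 58
f 61 55 63
f 61 63 62
f 62 63 64
f 62 64 58
f 63 55 65
f 63 65 64
f 64 65 66
f 64 66 58
f 65 55 67
f 65 67 66
f 66 67 68
f 66 68 58
f 67 55 69
f 67 69 68
f 68 69 70
f 68 70 58
f 69 55 71
f 69 71 70
f 70 71 72
f 70 72 58
f 71 55 73
f 71 73 72
f 72 73 74
f 72 74 58
f 73 55 75
f 73 75 74
f 74 75 76
f 74 76 58
f 75 55 77
f 75 77 76
f 76 77 78
f 76 78 58
f 77 55 79
f 77 79 78
f 78 79 80
f 78 80 58
f 79 55 81
f 79 81 80
f 80 81 82
f 80 82 58
f 81 55 56
f 81 56 82
f 82 56 57
f 82 57 58
f 83 94 88
f 83 88 84
f 83 84 90
f 83 90 93
f 83 93 94
f 84 88 92
f 88 94 87
f 94 93 85
f 93 90 89
f 90 84 91
f 86 92 87
f 86 87 85
f 86 85 89
f 86 89 91
f 86 91 92
f 87 92 88
f 85 87 94
f 89 85 93
f 91 89 90
f 92 91 84



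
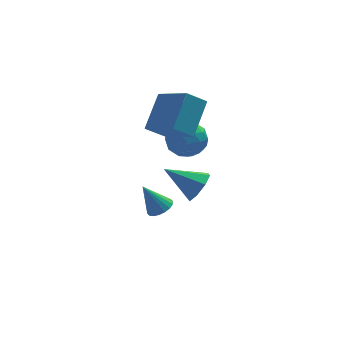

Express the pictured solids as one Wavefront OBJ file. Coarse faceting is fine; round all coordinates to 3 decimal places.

v -1.359 3.156 -0.581
v -0.699 3.814 -0.875
v -0.381 1.986 -1.005
v 0.279 2.644 -1.299
v 0.081 2.543 -0.347
v -0.523 3.265 -0.085
v -0.557 2.535 -1.795
v -1.161 3.257 -1.533
v -0.203 3.43 -1.626
v 0.191 3.435 -0.731
v -1.271 2.365 -1.149
v -0.877 2.37 -0.254
v -1.114 3.588 -0.691
v 0.034 2.212 -1.189
v -0.082 2.153 -0.63
v 0.306 2.54 -0.803
v -1.011 3.265 -0.226
v -0.623 3.652 -0.399
v -0.165 2.905 -0.089
v -0.457 2.148 -1.481
v -0.069 2.535 -1.654
v -1.386 3.26 -1.077
v -0.998 3.647 -1.25
v -0.915 2.895 -1.791
v -0.435 3.749 -1.305
v 0.139 3.061 -1.554
v -0.352 2.997 -1.846
v -0.707 3.422 -1.692
v -0.203 3.752 -0.779
v 0.371 3.064 -1.028
v 0.255 3.004 -0.469
v -0.1 3.429 -0.315
v 0.088 3.526 -1.22
v -1.451 2.736 -0.852
v -0.877 2.048 -1.101
v -0.98 2.371 -1.565
v -1.335 2.796 -1.411
v -1.219 2.739 -0.326
v -0.645 2.051 -0.575
v -0.373 2.378 -0.188
v -0.728 2.803 -0.034
v -1.168 2.274 -0.66
v -2.697 -2.114 -0.957
v -2.242 -2.346 -0.663
v -3.343 -1.866 0.237
v -2.177 -2.092 -0.68
v -2.215 -1.843 -0.753
v -2.348 -1.647 -0.865
v -2.551 -1.543 -0.996
v -2.783 -1.553 -1.12
v -2.998 -1.673 -1.211
v -3.153 -1.881 -1.251
v -3.218 -2.135 -1.234
v -3.18 -2.384 -1.162
v -3.046 -2.58 -1.049
v -2.844 -2.684 -0.918
v -2.612 -2.674 -0.795
v -2.397 -2.554 -0.704
v -0.182 2.055 -3.489
v 0.281 2.029 -2.777
v -1.558 2.685 -2.571
v 0.334 2.598 -3.088
v 0.085 2.849 -3.634
v -0.321 2.635 -4.095
v -0.646 2.082 -4.201
v -0.699 1.513 -3.891
v -0.449 1.261 -3.345
v -0.043 1.475 -2.884
v -0.699 0.82 0.812
v -1.57 0.776 1.482
v -1.564 2.373 -0.209
v -2.435 2.329 0.462
v 0.135 2.051 1.978
v -0.736 2.007 2.649
v -0.73 3.604 0.958
v -1.601 3.56 1.628
f 1 38 17
f 38 12 41
f 17 41 6
f 38 41 17
f 1 17 13
f 17 6 18
f 13 18 2
f 17 18 13
f 1 13 22
f 13 2 23
f 22 23 8
f 13 23 22
f 1 22 34
f 22 8 37
f 34 37 11
f 22 37 34
f 1 34 38
f 34 11 42
f 38 42 12
f 34 42 38
f 2 18 29
f 18 6 32
f 29 32 10
f 18 32 29
f 6 41 19
f 41 12 40
f 19 40 5
f 41 40 19
f 12 42 39
f 42 11 35
f 39 35 3
f 42 35 39
f 11 37 36
f 37 8 24
f 36 24 7
f 37 24 36
f 8 23 28
f 23 2 25
f 28 25 9
f 23 25 28
f 4 30 16
f 30 10 31
f 16 31 5
f 30 31 16
f 4 16 14
f 16 5 15
f 14 15 3
f 16 15 14
f 4 14 21
f 14 3 20
f 21 20 7
f 14 20 21
f 4 21 26
f 21 7 27
f 26 27 9
f 21 27 26
f 4 26 30
f 26 9 33
f 30 33 10
f 26 33 30
f 5 31 19
f 31 10 32
f 19 32 6
f 31 32 19
f 3 15 39
f 15 5 40
f 39 40 12
f 15 40 39
f 7 20 36
f 20 3 35
f 36 35 11
f 20 35 36
f 9 27 28
f 27 7 24
f 28 24 8
f 27 24 28
f 10 33 29
f 33 9 25
f 29 25 2
f 33 25 29
f 44 43 46
f 44 46 45
f 46 43 47
f 46 47 45
f 47 43 48
f 47 48 45
f 48 43 49
f 48 49 45
f 49 43 50
f 49 50 45
f 50 43 51
f 50 51 45
f 51 43 52
f 51 52 45
f 52 43 53
f 52 53 45
f 53 43 54
f 53 54 45
f 54 43 55
f 54 55 45
f 55 43 56
f 55 56 45
f 56 43 57
f 56 57 45
f 57 43 58
f 57 58 45
f 58 43 44
f 58 44 45
f 60 59 62
f 60 62 61
f 62 59 63
f 62 63 61
f 63 59 64
f 63 64 61
f 64 59 65
f 64 65 61
f 65 59 66
f 65 66 61
f 66 59 67
f 66 67 61
f 67 59 68
f 67 68 61
f 68 59 60
f 68 60 61
f 70 72 69
f 73 70 69
f 69 72 71
f 71 73 69
f 70 76 72
f 74 70 73
f 74 76 70
f 72 76 71
f 75 73 71
f 71 76 75
f 75 74 73
f 76 74 75



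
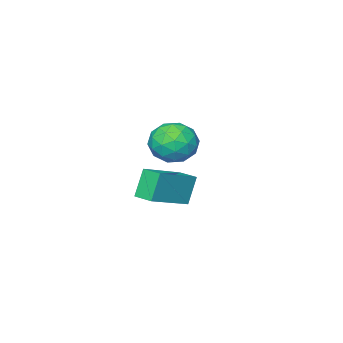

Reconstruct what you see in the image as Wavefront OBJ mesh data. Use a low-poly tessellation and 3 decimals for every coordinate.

v 1.198 3.576 3.253
v 2.011 3.352 3.682
v 1.049 2.128 2.778
v 1.862 1.904 3.207
v 1.1 2.122 3.723
v 1.192 3.017 4.017
v 1.868 2.463 2.443
v 1.96 3.358 2.737
v 2.425 2.664 3.181
v 1.951 2.453 3.972
v 1.109 3.027 2.488
v 0.635 2.816 3.279
v 1.618 3.591 3.509
v 1.442 1.889 2.951
v 0.994 2.017 3.255
v 1.472 1.885 3.507
v 1.136 3.395 3.706
v 1.614 3.263 3.958
v 1.078 2.54 3.982
v 1.446 2.217 2.502
v 1.924 2.085 2.754
v 1.588 3.595 2.953
v 2.066 3.463 3.205
v 1.982 2.94 2.478
v 2.339 3.055 3.467
v 2.252 2.204 3.188
v 2.255 2.532 2.739
v 2.309 3.058 2.911
v 2.06 2.931 3.932
v 1.972 2.08 3.653
v 1.524 2.209 3.956
v 1.579 2.735 4.129
v 2.304 2.527 3.638
v 1.088 3.4 2.807
v 1 2.549 2.528
v 1.481 2.745 2.331
v 1.536 3.271 2.504
v 0.808 3.276 3.272
v 0.721 2.425 2.993
v 0.751 2.422 3.549
v 0.805 2.948 3.721
v 0.756 2.953 2.822
v -1.349 -0.705 -1.861
v -1.88 -0.824 -0.648
v -1.42 0.161 -1.807
v -1.952 0.041 -0.594
v 0.532 -0.601 -1.026
v 0 -0.721 0.187
v 0.46 0.264 -0.972
v -0.071 0.145 0.241
f 1 38 17
f 38 12 41
f 17 41 6
f 38 41 17
f 1 17 13
f 17 6 18
f 13 18 2
f 17 18 13
f 1 13 22
f 13 2 23
f 22 23 8
f 13 23 22
f 1 22 34
f 22 8 37
f 34 37 11
f 22 37 34
f 1 34 38
f 34 11 42
f 38 42 12
f 34 42 38
f 2 18 29
f 18 6 32
f 29 32 10
f 18 32 29
f 6 41 19
f 41 12 40
f 19 40 5
f 41 40 19
f 12 42 39
f 42 11 35
f 39 35 3
f 42 35 39
f 11 37 36
f 37 8 24
f 36 24 7
f 37 24 36
f 8 23 28
f 23 2 25
f 28 25 9
f 23 25 28
f 4 30 16
f 30 10 31
f 16 31 5
f 30 31 16
f 4 16 14
f 16 5 15
f 14 15 3
f 16 15 14
f 4 14 21
f 14 3 20
f 21 20 7
f 14 20 21
f 4 21 26
f 21 7 27
f 26 27 9
f 21 27 26
f 4 26 30
f 26 9 33
f 30 33 10
f 26 33 30
f 5 31 19
f 31 10 32
f 19 32 6
f 31 32 19
f 3 15 39
f 15 5 40
f 39 40 12
f 15 40 39
f 7 20 36
f 20 3 35
f 36 35 11
f 20 35 36
f 9 27 28
f 27 7 24
f 28 24 8
f 27 24 28
f 10 33 29
f 33 9 25
f 29 25 2
f 33 25 29
f 44 46 43
f 47 44 43
f 43 46 45
f 45 47 43
f 44 50 46
f 48 44 47
f 48 50 44
f 46 50 45
f 49 47 45
f 45 50 49
f 49 48 47
f 50 48 49



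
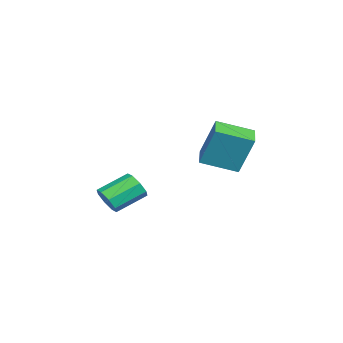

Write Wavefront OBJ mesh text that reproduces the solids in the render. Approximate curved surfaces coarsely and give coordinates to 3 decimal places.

v -1.412 -0.337 -0.065
v -1.247 0.189 1.319
v -1.695 0.84 -0.479
v -1.53 1.367 0.905
v -0.55 -0.187 -0.225
v -0.385 0.34 1.159
v -0.833 0.991 -0.639
v -0.668 1.517 0.745
v -1.448 -3.35 -2.449
v -1.181 -3.454 -1.979
v -1.826 -2.595 -1.422
v -2.092 -2.49 -1.891
v -0.989 -3.16 -2.211
v -1.634 -2.301 -1.654
v -1.066 -2.977 -2.582
v -1.711 -2.117 -2.025
v -1.367 -3.012 -2.875
v -2.011 -2.153 -2.318
v -1.714 -3.245 -2.918
v -2.359 -2.386 -2.361
v -1.906 -3.539 -2.686
v -2.551 -2.68 -2.129
v -1.829 -3.723 -2.315
v -2.474 -2.863 -1.758
v -1.529 -3.687 -2.022
v -2.173 -2.828 -1.465
f 2 4 1
f 5 2 1
f 1 4 3
f 3 5 1
f 2 8 4
f 6 2 5
f 6 8 2
f 4 8 3
f 7 5 3
f 3 8 7
f 7 6 5
f 8 6 7
f 10 9 13
f 10 13 11
f 11 13 14
f 11 14 12
f 13 9 15
f 13 15 14
f 14 15 16
f 14 16 12
f 15 9 17
f 15 17 16
f 16 17 18
f 16 18 12
f 17 9 19
f 17 19 18
f 18 19 20
f 18 20 12
f 19 9 21
f 19 21 20
f 20 21 22
f 20 22 12
f 21 9 23
f 21 23 22
f 22 23 24
f 22 24 12
f 23 9 25
f 23 25 24
f 24 25 26
f 24 26 12
f 25 9 10
f 25 10 26
f 26 10 11
f 26 11 12



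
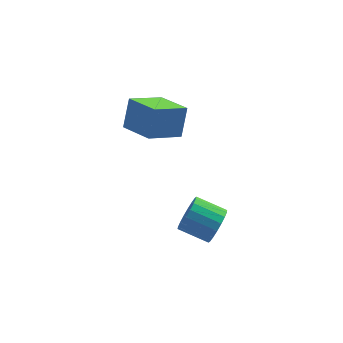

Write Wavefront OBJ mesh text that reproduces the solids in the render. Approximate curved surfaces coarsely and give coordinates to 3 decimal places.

v -0.185 -0.182 2.87
v 0.337 0.503 4.23
v -0.861 1.514 2.275
v -0.339 2.199 3.636
v 1.519 0.201 2.024
v 2.041 0.886 3.385
v 0.843 1.897 1.43
v 1.365 2.582 2.79
v 2.365 -2.52 -2.603
v 2.85 -2.378 -1.787
v 1.659 -1.458 -1.24
v 1.175 -1.6 -2.057
v 2.984 -2.056 -2.034
v 1.794 -1.137 -1.488
v 2.996 -1.827 -2.394
v 1.806 -0.908 -1.848
v 2.883 -1.735 -2.796
v 1.693 -0.815 -2.249
v 2.667 -1.798 -3.159
v 1.477 -0.879 -2.613
v 2.392 -2.004 -3.412
v 1.202 -1.085 -2.866
v 2.111 -2.312 -3.505
v 0.921 -1.393 -2.959
v 1.881 -2.662 -3.42
v 0.69 -1.742 -2.873
v 1.746 -2.983 -3.172
v 0.556 -2.064 -2.626
v 1.734 -3.212 -2.812
v 0.544 -2.293 -2.266
v 1.847 -3.305 -2.411
v 0.657 -2.385 -1.864
v 2.063 -3.241 -2.047
v 0.873 -2.322 -1.501
v 2.338 -3.035 -1.794
v 1.148 -2.116 -1.248
v 2.619 -2.727 -1.701
v 1.429 -1.808 -1.155
f 2 4 1
f 5 2 1
f 1 4 3
f 3 5 1
f 2 8 4
f 6 2 5
f 6 8 2
f 4 8 3
f 7 5 3
f 3 8 7
f 7 6 5
f 8 6 7
f 10 9 13
f 10 13 11
f 11 13 14
f 11 14 12
f 13 9 15
f 13 15 14
f 14 15 16
f 14 16 12
f 15 9 17
f 15 17 16
f 16 17 18
f 16 18 12
f 17 9 19
f 17 19 18
f 18 19 20
f 18 20 12
f 19 9 21
f 19 21 20
f 20 21 22
f 20 22 12
f 21 9 23
f 21 23 22
f 22 23 24
f 22 24 12
f 23 9 25
f 23 25 24
f 24 25 26
f 24 26 12
f 25 9 27
f 25 27 26
f 26 27 28
f 26 28 12
f 27 9 29
f 27 29 28
f 28 29 30
f 28 30 12
f 29 9 31
f 29 31 30
f 30 31 32
f 30 32 12
f 31 9 33
f 31 33 32
f 32 33 34
f 32 34 12
f 33 9 35
f 33 35 34
f 34 35 36
f 34 36 12
f 35 9 37
f 35 37 36
f 36 37 38
f 36 38 12
f 37 9 10
f 37 10 38
f 38 10 11
f 38 11 12



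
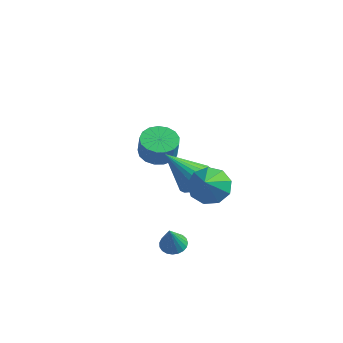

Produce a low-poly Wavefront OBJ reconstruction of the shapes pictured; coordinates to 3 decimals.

v 0.649 0.6 0.174
v 1.349 0.811 0.7
v -0.429 -0.18 1.926
v 1.145 1.124 0.713
v 0.855 1.347 0.634
v 0.529 1.44 0.475
v 0.224 1.389 0.264
v -0.007 1.201 0.038
v -0.125 0.909 -0.165
v -0.109 0.564 -0.309
v 0.038 0.225 -0.369
v 0.291 -0.049 -0.336
v 0.606 -0.21 -0.214
v 0.928 -0.232 -0.025
v 1.202 -0.109 0.199
v 1.381 0.136 0.418
v 1.433 0.461 0.595
v -2.717 2.848 -0.869
v -1.849 3.117 -1.009
v -1.614 2.921 0.069
v -2.483 2.652 0.209
v -2.057 3.488 -0.896
v -1.822 3.292 0.181
v -2.416 3.712 -0.777
v -2.182 3.517 0.3
v -2.845 3.739 -0.679
v -2.61 3.543 0.399
v -3.244 3.561 -0.624
v -3.01 3.366 0.453
v -3.523 3.22 -0.626
v -3.288 3.025 0.452
v -3.617 2.794 -0.683
v -3.382 2.598 0.395
v -3.505 2.38 -0.782
v -3.27 2.184 0.295
v -3.212 2.073 -0.902
v -2.978 1.877 0.176
v -2.806 1.944 -1.014
v -2.572 1.748 0.064
v -2.38 2.022 -1.092
v -2.146 1.826 -0.015
v -2.031 2.289 -1.12
v -1.797 2.093 -0.042
v -1.839 2.684 -1.09
v -1.605 2.488 -0.012
v 1.788 -2.982 -1.137
v 2.39 -2.887 -1.149
v 1.892 -3.478 0.157
v 2.304 -2.667 -1.058
v 2.129 -2.501 -0.98
v 1.894 -2.418 -0.929
v 1.641 -2.433 -0.915
v 1.414 -2.543 -0.939
v 1.251 -2.728 -0.997
v 1.181 -2.958 -1.079
v 1.216 -3.191 -1.171
v 1.35 -3.389 -1.258
v 1.559 -3.516 -1.323
v 1.808 -3.55 -1.357
v 2.054 -3.487 -1.352
v 2.253 -3.336 -1.31
v 2.372 -3.124 -1.239
v 2.688 -1.575 2.104
v 3.421 -1.022 2.348
v 3.212 -2.865 3.456
v 2.898 -0.866 2.7
v 2.277 -1.041 2.773
v 1.848 -1.466 2.534
v 1.812 -1.942 2.093
v 2.186 -2.247 1.658
v 2.795 -2.237 1.431
v 3.354 -1.918 1.52
v 3.601 -1.438 1.881
f 2 1 4
f 2 4 3
f 4 1 5
f 4 5 3
f 5 1 6
f 5 6 3
f 6 1 7
f 6 7 3
f 7 1 8
f 7 8 3
f 8 1 9
f 8 9 3
f 9 1 10
f 9 10 3
f 10 1 11
f 10 11 3
f 11 1 12
f 11 12 3
f 12 1 13
f 12 13 3
f 13 1 14
f 13 14 3
f 14 1 15
f 14 15 3
f 15 1 16
f 15 16 3
f 16 1 17
f 16 17 3
f 17 1 2
f 17 2 3
f 19 18 22
f 19 22 20
f 20 22 23
f 20 23 21
f 22 18 24
f 22 24 23
f 23 24 25
f 23 25 21
f 24 18 26
f 24 26 25
f 25 26 27
f 25 27 21
f 26 18 28
f 26 28 27
f 27 28 29
f 27 29 21
f 28 18 30
f 28 30 29
f 29 30 31
f 29 31 21
f 30 18 32
f 30 32 31
f 31 32 33
f 31 33 21
f 32 18 34
f 32 34 33
f 33 34 35
f 33 35 21
f 34 18 36
f 34 36 35
f 35 36 37
f 35 37 21
f 36 18 38
f 36 38 37
f 37 38 39
f 37 39 21
f 38 18 40
f 38 40 39
f 39 40 41
f 39 41 21
f 40 18 42
f 40 42 41
f 41 42 43
f 41 43 21
f 42 18 44
f 42 44 43
f 43 44 45
f 43 45 21
f 44 18 19
f 44 19 45
f 45 19 20
f 45 20 21
f 47 46 49
f 47 49 48
f 49 46 50
f 49 50 48
f 50 46 51
f 50 51 48
f 51 46 52
f 51 52 48
f 52 46 53
f 52 53 48
f 53 46 54
f 53 54 48
f 54 46 55
f 54 55 48
f 55 46 56
f 55 56 48
f 56 46 57
f 56 57 48
f 57 46 58
f 57 58 48
f 58 46 59
f 58 59 48
f 59 46 60
f 59 60 48
f 60 46 61
f 60 61 48
f 61 46 62
f 61 62 48
f 62 46 47
f 62 47 48
f 64 63 66
f 64 66 65
f 66 63 67
f 66 67 65
f 67 63 68
f 67 68 65
f 68 63 69
f 68 69 65
f 69 63 70
f 69 70 65
f 70 63 71
f 70 71 65
f 71 63 72
f 71 72 65
f 72 63 73
f 72 73 65
f 73 63 64
f 73 64 65



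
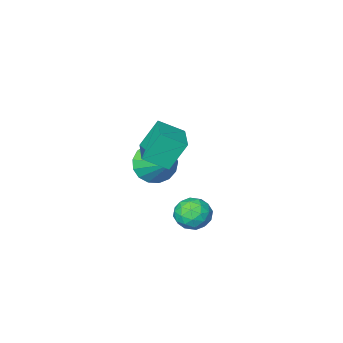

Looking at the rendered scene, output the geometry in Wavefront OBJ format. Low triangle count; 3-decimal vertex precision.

v 1.361 1.995 1.139
v 2.006 1.794 1.373
v 0.894 1.046 1.607
v 1.539 0.845 1.841
v 1.216 1.414 2.128
v 1.504 2.001 1.839
v 1.396 0.839 1.141
v 1.684 1.426 0.852
v 2.027 1.08 1.374
v 1.916 1.435 1.985
v 0.984 1.405 0.995
v 0.873 1.76 1.606
v 1.724 1.978 1.215
v 1.176 0.862 1.765
v 0.986 1.197 1.934
v 1.365 1.079 2.072
v 1.429 2.1 1.489
v 1.808 1.982 1.626
v 1.344 1.758 2.07
v 1.092 0.858 1.354
v 1.471 0.74 1.491
v 1.535 1.761 0.908
v 1.914 1.643 1.046
v 1.556 1.082 0.91
v 2.116 1.44 1.353
v 1.842 0.882 1.629
v 1.757 0.878 1.217
v 1.927 1.223 1.047
v 2.051 1.649 1.712
v 1.777 1.091 1.987
v 1.587 1.426 2.156
v 1.756 1.771 1.986
v 2.063 1.229 1.713
v 1.123 1.749 0.993
v 0.849 1.191 1.268
v 1.144 1.069 0.994
v 1.313 1.414 0.824
v 1.058 1.958 1.351
v 0.784 1.4 1.627
v 0.973 1.617 1.933
v 1.143 1.962 1.763
v 0.837 1.611 1.267
v 0.158 -3.3 1.079
v 0.651 -2.965 0.392
v 0.222 -2 1.761
v 0.24 -2.882 0.275
v -0.19 -2.896 0.341
v -0.541 -3.002 0.577
v -0.731 -3.177 0.928
v -0.718 -3.379 1.313
v -0.505 -3.564 1.645
v -0.139 -3.688 1.847
v 0.294 -3.724 1.873
v 0.696 -3.662 1.717
v 0.975 -3.517 1.415
v 1.066 -3.323 1.036
v 0.95 -3.124 0.667
v 0.184 -1.189 3.842
v 0.992 -1.669 4.374
v 0.834 0.076 3.997
v 1.642 -0.404 4.529
v 0.818 -1.376 2.711
v 1.626 -1.856 3.243
v 1.468 -0.111 2.866
v 2.276 -0.591 3.398
f 1 38 17
f 38 12 41
f 17 41 6
f 38 41 17
f 1 17 13
f 17 6 18
f 13 18 2
f 17 18 13
f 1 13 22
f 13 2 23
f 22 23 8
f 13 23 22
f 1 22 34
f 22 8 37
f 34 37 11
f 22 37 34
f 1 34 38
f 34 11 42
f 38 42 12
f 34 42 38
f 2 18 29
f 18 6 32
f 29 32 10
f 18 32 29
f 6 41 19
f 41 12 40
f 19 40 5
f 41 40 19
f 12 42 39
f 42 11 35
f 39 35 3
f 42 35 39
f 11 37 36
f 37 8 24
f 36 24 7
f 37 24 36
f 8 23 28
f 23 2 25
f 28 25 9
f 23 25 28
f 4 30 16
f 30 10 31
f 16 31 5
f 30 31 16
f 4 16 14
f 16 5 15
f 14 15 3
f 16 15 14
f 4 14 21
f 14 3 20
f 21 20 7
f 14 20 21
f 4 21 26
f 21 7 27
f 26 27 9
f 21 27 26
f 4 26 30
f 26 9 33
f 30 33 10
f 26 33 30
f 5 31 19
f 31 10 32
f 19 32 6
f 31 32 19
f 3 15 39
f 15 5 40
f 39 40 12
f 15 40 39
f 7 20 36
f 20 3 35
f 36 35 11
f 20 35 36
f 9 27 28
f 27 7 24
f 28 24 8
f 27 24 28
f 10 33 29
f 33 9 25
f 29 25 2
f 33 25 29
f 44 43 46
f 44 46 45
f 46 43 47
f 46 47 45
f 47 43 48
f 47 48 45
f 48 43 49
f 48 49 45
f 49 43 50
f 49 50 45
f 50 43 51
f 50 51 45
f 51 43 52
f 51 52 45
f 52 43 53
f 52 53 45
f 53 43 54
f 53 54 45
f 54 43 55
f 54 55 45
f 55 43 56
f 55 56 45
f 56 43 57
f 56 57 45
f 57 43 44
f 57 44 45
f 59 61 58
f 62 59 58
f 58 61 60
f 60 62 58
f 59 65 61
f 63 59 62
f 63 65 59
f 61 65 60
f 64 62 60
f 60 65 64
f 64 63 62
f 65 63 64



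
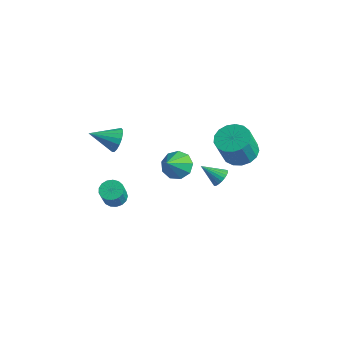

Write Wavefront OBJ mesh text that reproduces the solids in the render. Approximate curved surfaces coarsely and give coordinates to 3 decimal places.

v -2.844 -0.501 0.491
v -2.304 -0.62 0.997
v -3.656 -1.639 1.089
v -2.52 -0.382 1.157
v -2.811 -0.171 1.164
v -3.109 -0.036 1.016
v -3.346 -0.007 0.749
v -3.469 -0.092 0.422
v -3.448 -0.27 0.111
v -3.29 -0.501 -0.113
v -3.029 -0.732 -0.198
v -2.726 -0.911 -0.126
v -2.45 -0.995 0.087
v -2.264 -0.966 0.393
v -2.212 -0.831 0.722
v 2.401 -0.944 2.287
v 2.997 -0.452 2.532
v 2.799 -1.896 3.233
v 2.537 -0.353 2.825
v 2.014 -0.531 2.866
v 1.672 -0.901 2.636
v 1.671 -1.292 2.243
v 2.012 -1.519 1.871
v 2.535 -1.478 1.693
v 2.996 -1.186 1.793
v 3.178 -0.781 2.124
v 1.213 2.818 -1.566
v 1.647 2.693 -1.218
v 0.427 2.182 -0.814
v 1.575 2.884 -1.13
v 1.449 3.066 -1.11
v 1.286 3.21 -1.158
v 1.112 3.294 -1.269
v 0.954 3.305 -1.425
v 0.835 3.243 -1.602
v 0.774 3.116 -1.774
v 0.78 2.943 -1.914
v 0.851 2.751 -2.001
v 0.978 2.57 -2.022
v 1.141 2.426 -1.973
v 1.314 2.342 -1.863
v 1.473 2.33 -1.707
v 1.591 2.393 -1.529
v 1.653 2.52 -1.358
v 3.256 2.269 2.135
v 3.924 2.864 2.35
v 4.031 2.226 3.78
v 3.364 1.631 3.565
v 3.555 3.072 2.47
v 3.662 2.434 3.901
v 3.117 3.096 2.513
v 3.225 2.458 3.944
v 2.712 2.93 2.47
v 2.819 2.293 3.901
v 2.431 2.613 2.35
v 2.538 1.975 3.781
v 2.339 2.217 2.18
v 2.446 1.58 3.611
v 2.457 1.833 2
v 2.565 1.196 3.431
v 2.759 1.549 1.851
v 2.866 0.911 3.282
v 3.174 1.429 1.767
v 3.281 0.792 3.198
v 3.608 1.502 1.767
v 3.716 0.865 3.198
v 3.962 1.751 1.851
v 4.069 1.114 3.282
v 4.154 2.118 2
v 4.261 1.481 3.431
v 4.14 2.52 2.18
v 4.248 1.882 3.611
v -2.888 -0.678 -3.949
v -2.295 -0.422 -4.015
v -1.978 -0.885 -2.977
v -2.572 -1.142 -2.911
v -2.455 -0.2 -3.867
v -2.139 -0.664 -2.829
v -2.715 -0.088 -3.738
v -2.399 -0.552 -2.7
v -3.015 -0.111 -3.657
v -2.699 -0.575 -2.619
v -3.285 -0.264 -3.643
v -2.969 -0.728 -2.605
v -3.465 -0.512 -3.699
v -3.149 -0.976 -2.661
v -3.512 -0.798 -3.812
v -3.196 -1.262 -2.774
v -3.417 -1.056 -3.957
v -3.1 -1.52 -2.919
v -3.2 -1.228 -4.1
v -2.884 -1.692 -3.062
v -2.912 -1.274 -4.208
v -2.596 -1.738 -3.17
v -2.618 -1.183 -4.257
v -2.302 -1.647 -3.219
v -2.387 -0.977 -4.235
v -2.07 -1.44 -3.197
v -2.27 -0.702 -4.148
v -1.954 -1.166 -3.11
f 2 1 4
f 2 4 3
f 4 1 5
f 4 5 3
f 5 1 6
f 5 6 3
f 6 1 7
f 6 7 3
f 7 1 8
f 7 8 3
f 8 1 9
f 8 9 3
f 9 1 10
f 9 10 3
f 10 1 11
f 10 11 3
f 11 1 12
f 11 12 3
f 12 1 13
f 12 13 3
f 13 1 14
f 13 14 3
f 14 1 15
f 14 15 3
f 15 1 2
f 15 2 3
f 17 16 19
f 17 19 18
f 19 16 20
f 19 20 18
f 20 16 21
f 20 21 18
f 21 16 22
f 21 22 18
f 22 16 23
f 22 23 18
f 23 16 24
f 23 24 18
f 24 16 25
f 24 25 18
f 25 16 26
f 25 26 18
f 26 16 17
f 26 17 18
f 28 27 30
f 28 30 29
f 30 27 31
f 30 31 29
f 31 27 32
f 31 32 29
f 32 27 33
f 32 33 29
f 33 27 34
f 33 34 29
f 34 27 35
f 34 35 29
f 35 27 36
f 35 36 29
f 36 27 37
f 36 37 29
f 37 27 38
f 37 38 29
f 38 27 39
f 38 39 29
f 39 27 40
f 39 40 29
f 40 27 41
f 40 41 29
f 41 27 42
f 41 42 29
f 42 27 43
f 42 43 29
f 43 27 44
f 43 44 29
f 44 27 28
f 44 28 29
f 46 45 49
f 46 49 47
f 47 49 50
f 47 50 48
f 49 45 51
f 49 51 50
f 50 51 52
f 50 52 48
f 51 45 53
f 51 53 52
f 52 53 54
f 52 54 48
f 53 45 55
f 53 55 54
f 54 55 56
f 54 56 48
f 55 45 57
f 55 57 56
f 56 57 58
f 56 58 48
f 57 45 59
f 57 59 58
f 58 59 60
f 58 60 48
f 59 45 61
f 59 61 60
f 60 61 62
f 60 62 48
f 61 45 63
f 61 63 62
f 62 63 64
f 62 64 48
f 63 45 65
f 63 65 64
f 64 65 66
f 64 66 48
f 65 45 67
f 65 67 66
f 66 67 68
f 66 68 48
f 67 45 69
f 67 69 68
f 68 69 70
f 68 70 48
f 69 45 71
f 69 71 70
f 70 71 72
f 70 72 48
f 71 45 46
f 71 46 72
f 72 46 47
f 72 47 48
f 74 73 77
f 74 77 75
f 75 77 78
f 75 78 76
f 77 73 79
f 77 79 78
f 78 79 80
f 78 80 76
f 79 73 81
f 79 81 80
f 80 81 82
f 80 82 76
f 81 73 83
f 81 83 82
f 82 83 84
f 82 84 76
f 83 73 85
f 83 85 84
f 84 85 86
f 84 86 76
f 85 73 87
f 85 87 86
f 86 87 88
f 86 88 76
f 87 73 89
f 87 89 88
f 88 89 90
f 88 90 76
f 89 73 91
f 89 91 90
f 90 91 92
f 90 92 76
f 91 73 93
f 91 93 92
f 92 93 94
f 92 94 76
f 93 73 95
f 93 95 94
f 94 95 96
f 94 96 76
f 95 73 97
f 95 97 96
f 96 97 98
f 96 98 76
f 97 73 99
f 97 99 98
f 98 99 100
f 98 100 76
f 99 73 74
f 99 74 100
f 100 74 75
f 100 75 76

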